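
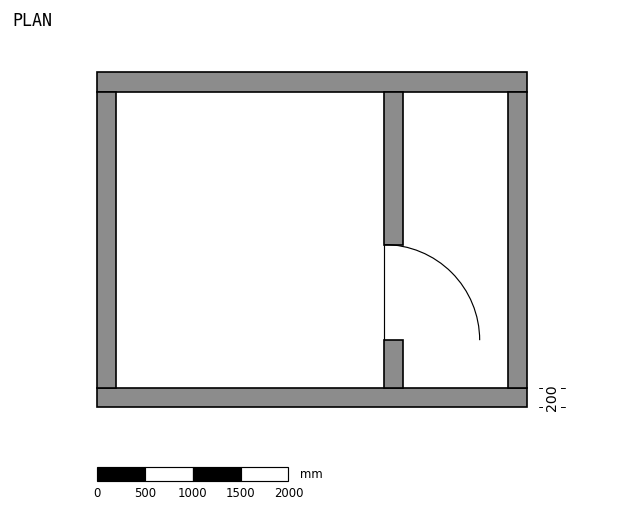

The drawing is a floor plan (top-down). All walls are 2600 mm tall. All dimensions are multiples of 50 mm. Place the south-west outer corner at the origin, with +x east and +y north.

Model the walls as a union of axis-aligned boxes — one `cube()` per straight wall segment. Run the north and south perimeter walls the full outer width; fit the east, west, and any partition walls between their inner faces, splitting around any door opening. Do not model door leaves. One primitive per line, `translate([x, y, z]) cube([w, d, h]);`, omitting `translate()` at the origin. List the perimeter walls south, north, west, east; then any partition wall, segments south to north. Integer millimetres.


cube([4500, 200, 2600]);
translate([0, 3300, 0]) cube([4500, 200, 2600]);
translate([0, 200, 0]) cube([200, 3100, 2600]);
translate([4300, 200, 0]) cube([200, 3100, 2600]);
translate([3000, 200, 0]) cube([200, 500, 2600]);
translate([3000, 1700, 0]) cube([200, 1600, 2600]);


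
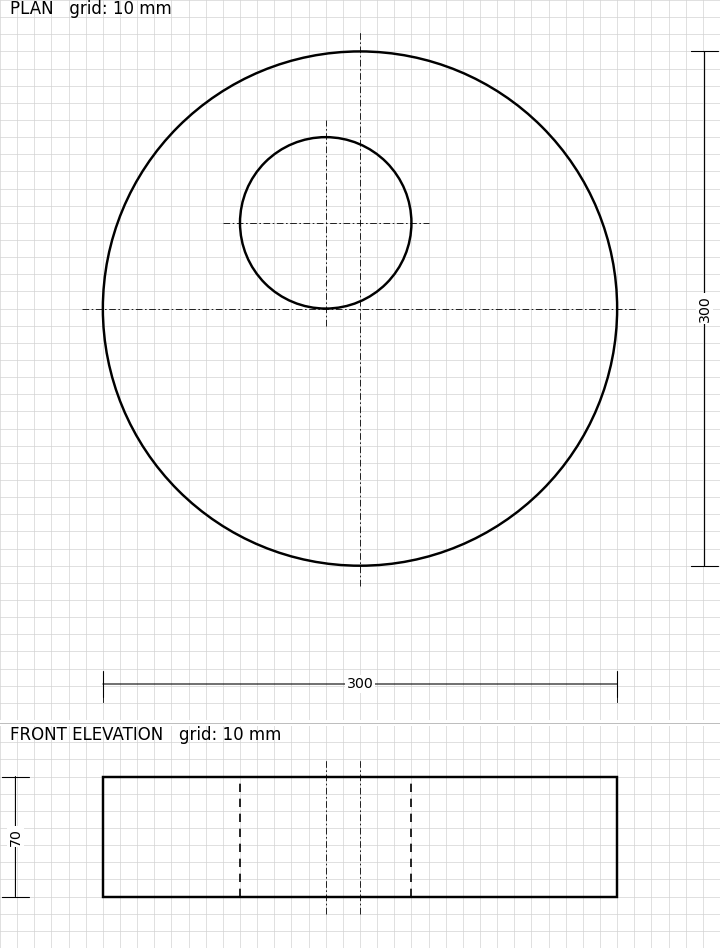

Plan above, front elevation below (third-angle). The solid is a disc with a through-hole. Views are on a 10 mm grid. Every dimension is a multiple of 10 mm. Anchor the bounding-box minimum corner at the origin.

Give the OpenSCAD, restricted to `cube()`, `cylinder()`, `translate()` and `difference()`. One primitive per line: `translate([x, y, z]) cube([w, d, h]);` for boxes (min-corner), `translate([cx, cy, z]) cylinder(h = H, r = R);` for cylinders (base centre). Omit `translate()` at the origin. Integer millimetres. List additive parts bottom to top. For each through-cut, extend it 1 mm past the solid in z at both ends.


difference() {
  translate([150, 150, 0]) cylinder(h = 70, r = 150);
  translate([130, 200, -1]) cylinder(h = 72, r = 50);
}


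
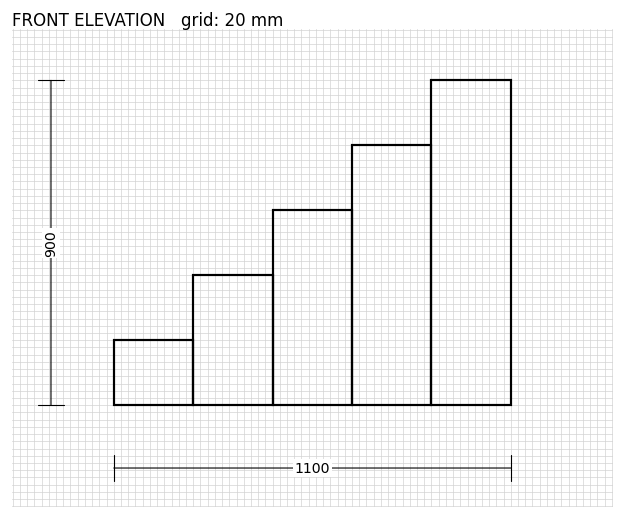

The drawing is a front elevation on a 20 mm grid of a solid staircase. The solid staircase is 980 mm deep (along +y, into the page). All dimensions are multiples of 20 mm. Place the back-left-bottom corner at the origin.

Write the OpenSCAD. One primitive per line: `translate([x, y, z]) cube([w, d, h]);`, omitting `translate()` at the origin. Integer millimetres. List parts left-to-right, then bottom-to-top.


cube([220, 980, 180]);
translate([220, 0, 0]) cube([220, 980, 360]);
translate([440, 0, 0]) cube([220, 980, 540]);
translate([660, 0, 0]) cube([220, 980, 720]);
translate([880, 0, 0]) cube([220, 980, 900]);


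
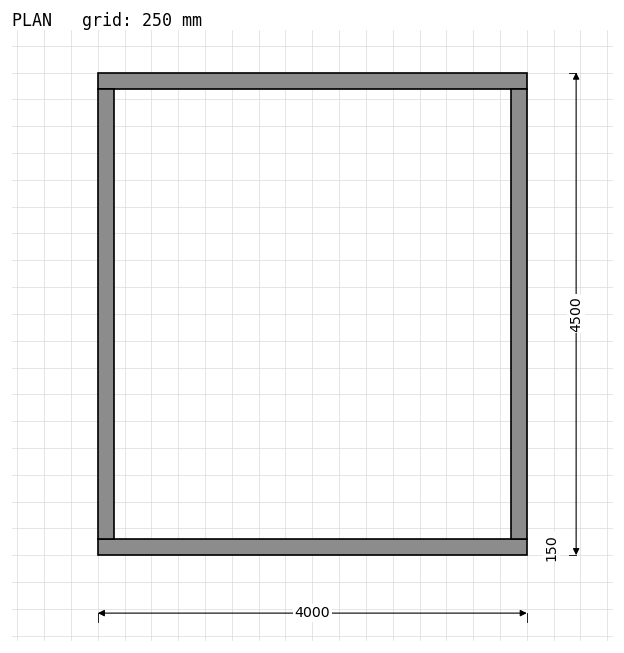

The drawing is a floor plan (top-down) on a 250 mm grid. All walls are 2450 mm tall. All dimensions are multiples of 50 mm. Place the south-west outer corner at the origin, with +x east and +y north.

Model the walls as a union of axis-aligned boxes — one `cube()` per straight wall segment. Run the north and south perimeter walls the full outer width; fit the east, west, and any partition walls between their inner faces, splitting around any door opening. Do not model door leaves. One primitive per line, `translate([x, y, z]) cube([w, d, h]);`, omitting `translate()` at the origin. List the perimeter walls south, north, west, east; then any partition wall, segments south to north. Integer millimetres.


cube([4000, 150, 2450]);
translate([0, 4350, 0]) cube([4000, 150, 2450]);
translate([0, 150, 0]) cube([150, 4200, 2450]);
translate([3850, 150, 0]) cube([150, 4200, 2450]);


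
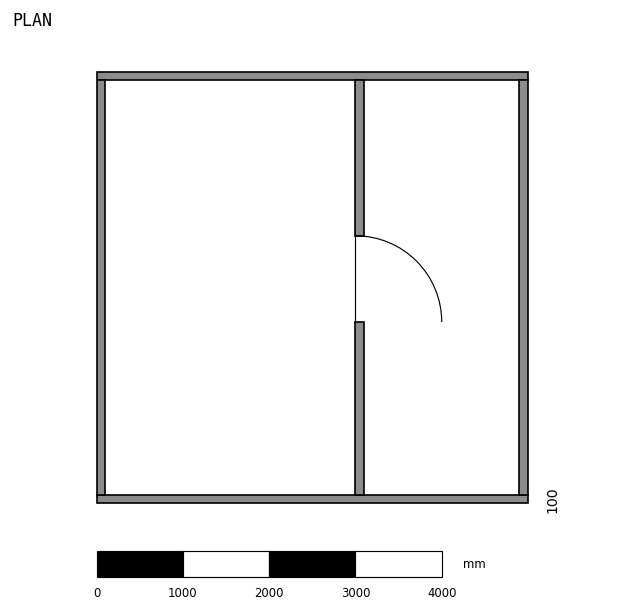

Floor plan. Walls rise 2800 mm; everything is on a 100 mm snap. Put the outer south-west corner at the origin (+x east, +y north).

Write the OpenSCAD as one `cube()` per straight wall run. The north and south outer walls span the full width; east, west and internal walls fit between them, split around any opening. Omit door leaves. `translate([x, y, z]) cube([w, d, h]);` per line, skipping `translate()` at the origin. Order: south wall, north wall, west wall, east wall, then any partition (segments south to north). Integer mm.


cube([5000, 100, 2800]);
translate([0, 4900, 0]) cube([5000, 100, 2800]);
translate([0, 100, 0]) cube([100, 4800, 2800]);
translate([4900, 100, 0]) cube([100, 4800, 2800]);
translate([3000, 100, 0]) cube([100, 2000, 2800]);
translate([3000, 3100, 0]) cube([100, 1800, 2800]);


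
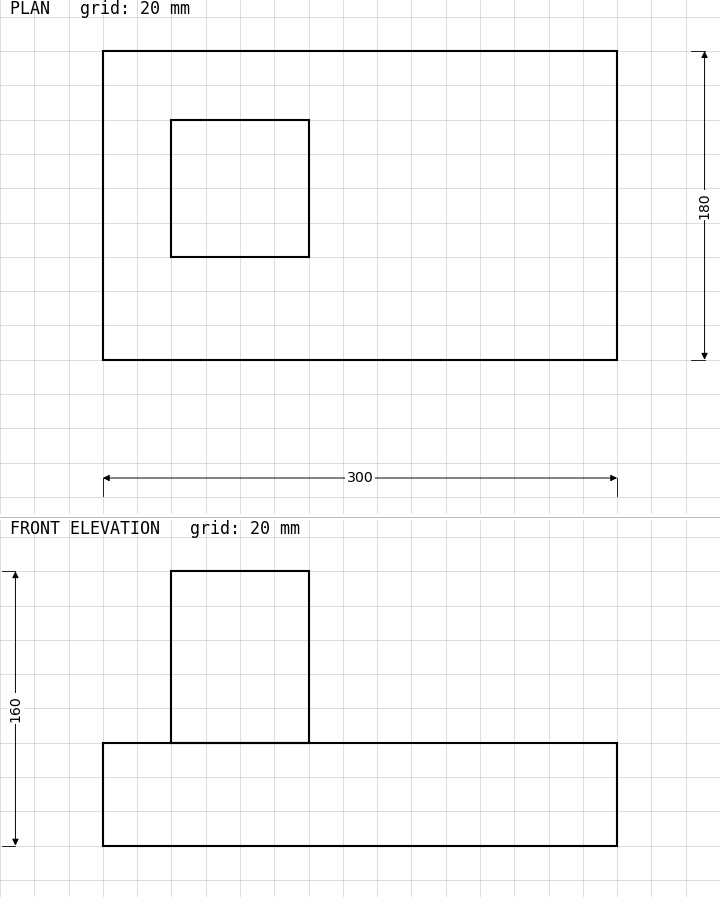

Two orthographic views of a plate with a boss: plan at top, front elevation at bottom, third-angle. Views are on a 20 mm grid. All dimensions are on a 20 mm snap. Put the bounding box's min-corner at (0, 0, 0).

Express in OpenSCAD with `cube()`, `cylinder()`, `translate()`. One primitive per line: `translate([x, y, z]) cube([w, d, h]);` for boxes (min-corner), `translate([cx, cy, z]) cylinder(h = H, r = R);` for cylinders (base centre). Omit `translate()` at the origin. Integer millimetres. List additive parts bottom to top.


cube([300, 180, 60]);
translate([40, 60, 60]) cube([80, 80, 100]);


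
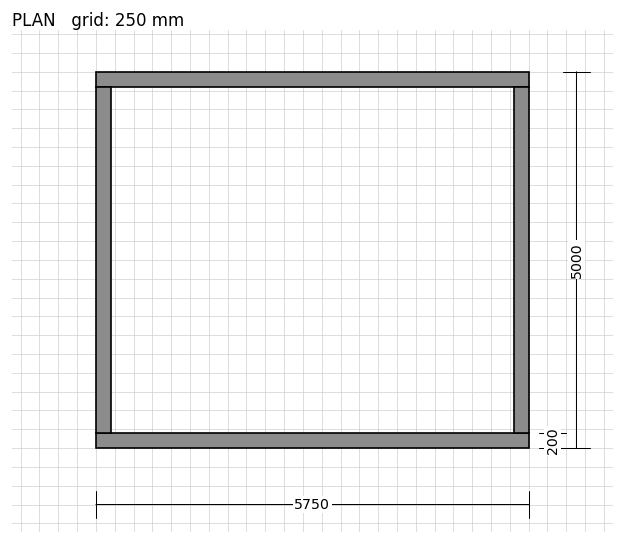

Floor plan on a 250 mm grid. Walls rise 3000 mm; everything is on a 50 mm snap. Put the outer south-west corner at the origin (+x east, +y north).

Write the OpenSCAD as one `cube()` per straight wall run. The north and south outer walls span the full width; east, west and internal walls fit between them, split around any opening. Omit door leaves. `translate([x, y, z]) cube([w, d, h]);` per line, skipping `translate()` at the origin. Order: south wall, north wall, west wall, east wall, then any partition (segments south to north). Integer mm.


cube([5750, 200, 3000]);
translate([0, 4800, 0]) cube([5750, 200, 3000]);
translate([0, 200, 0]) cube([200, 4600, 3000]);
translate([5550, 200, 0]) cube([200, 4600, 3000]);


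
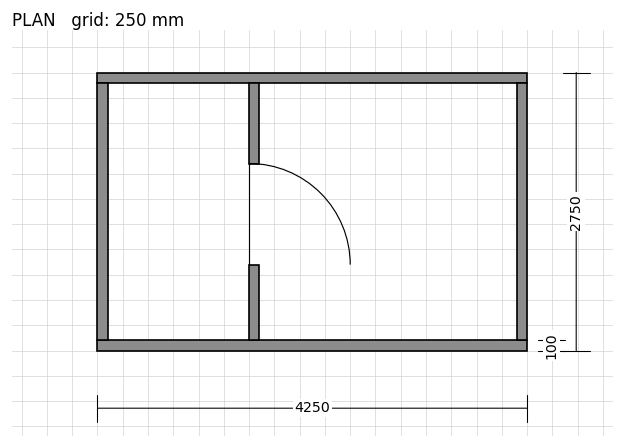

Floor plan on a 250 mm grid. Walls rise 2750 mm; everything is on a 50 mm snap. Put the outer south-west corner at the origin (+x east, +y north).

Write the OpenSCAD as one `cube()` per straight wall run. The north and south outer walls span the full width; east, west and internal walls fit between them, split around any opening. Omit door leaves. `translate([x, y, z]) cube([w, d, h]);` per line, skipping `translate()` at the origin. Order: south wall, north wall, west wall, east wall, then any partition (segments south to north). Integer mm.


cube([4250, 100, 2750]);
translate([0, 2650, 0]) cube([4250, 100, 2750]);
translate([0, 100, 0]) cube([100, 2550, 2750]);
translate([4150, 100, 0]) cube([100, 2550, 2750]);
translate([1500, 100, 0]) cube([100, 750, 2750]);
translate([1500, 1850, 0]) cube([100, 800, 2750]);


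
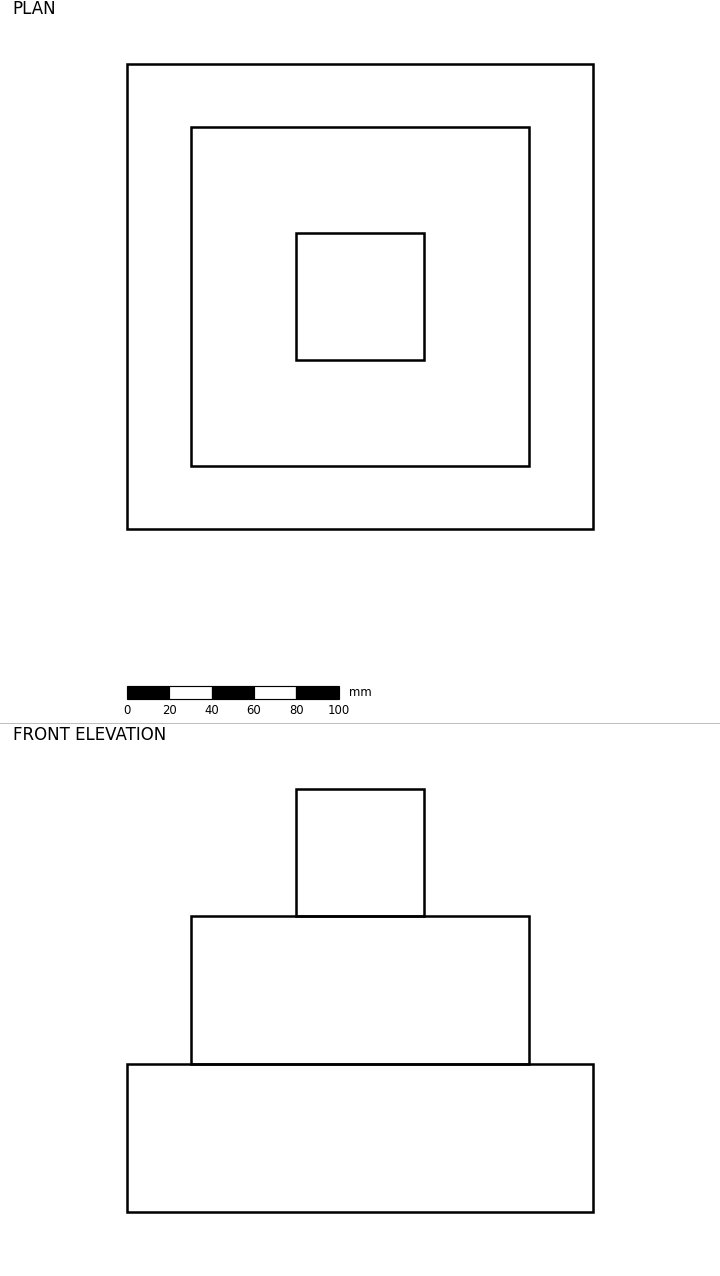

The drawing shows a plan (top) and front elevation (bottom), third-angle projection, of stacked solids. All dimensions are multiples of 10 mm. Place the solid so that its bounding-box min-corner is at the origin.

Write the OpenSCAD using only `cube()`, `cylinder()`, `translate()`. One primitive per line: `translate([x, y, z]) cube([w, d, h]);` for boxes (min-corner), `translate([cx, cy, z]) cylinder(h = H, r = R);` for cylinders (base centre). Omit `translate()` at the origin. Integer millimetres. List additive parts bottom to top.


cube([220, 220, 70]);
translate([30, 30, 70]) cube([160, 160, 70]);
translate([80, 80, 140]) cube([60, 60, 60]);


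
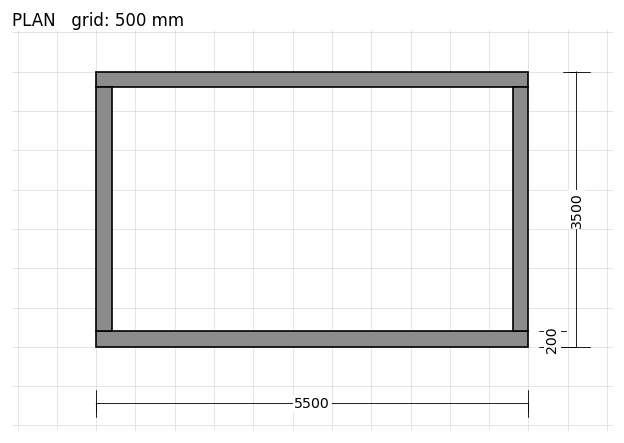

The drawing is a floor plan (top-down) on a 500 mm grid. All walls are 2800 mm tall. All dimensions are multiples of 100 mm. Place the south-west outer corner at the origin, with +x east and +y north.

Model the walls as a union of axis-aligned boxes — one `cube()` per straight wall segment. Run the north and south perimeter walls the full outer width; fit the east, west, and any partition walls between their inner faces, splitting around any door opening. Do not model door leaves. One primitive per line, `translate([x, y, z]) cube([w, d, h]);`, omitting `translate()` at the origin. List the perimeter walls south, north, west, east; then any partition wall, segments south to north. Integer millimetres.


cube([5500, 200, 2800]);
translate([0, 3300, 0]) cube([5500, 200, 2800]);
translate([0, 200, 0]) cube([200, 3100, 2800]);
translate([5300, 200, 0]) cube([200, 3100, 2800]);


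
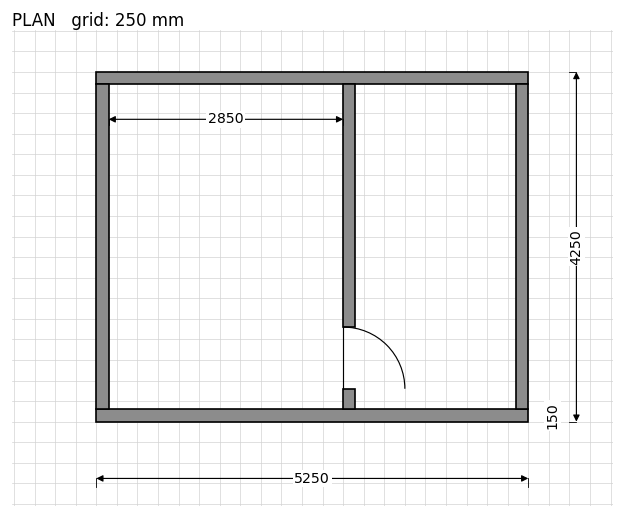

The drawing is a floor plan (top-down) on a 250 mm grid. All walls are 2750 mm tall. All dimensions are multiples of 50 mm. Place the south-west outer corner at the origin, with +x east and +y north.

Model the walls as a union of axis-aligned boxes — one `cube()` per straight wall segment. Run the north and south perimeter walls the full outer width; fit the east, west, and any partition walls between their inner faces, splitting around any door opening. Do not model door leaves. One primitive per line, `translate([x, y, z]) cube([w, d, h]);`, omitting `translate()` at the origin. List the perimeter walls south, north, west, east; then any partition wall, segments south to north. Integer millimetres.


cube([5250, 150, 2750]);
translate([0, 4100, 0]) cube([5250, 150, 2750]);
translate([0, 150, 0]) cube([150, 3950, 2750]);
translate([5100, 150, 0]) cube([150, 3950, 2750]);
translate([3000, 150, 0]) cube([150, 250, 2750]);
translate([3000, 1150, 0]) cube([150, 2950, 2750]);


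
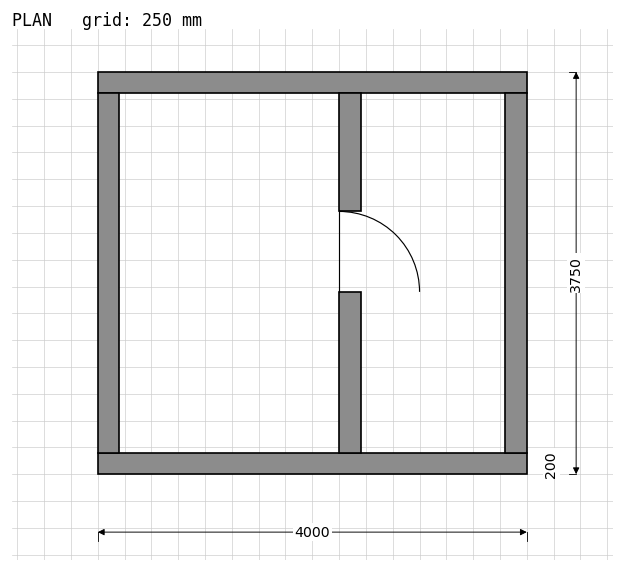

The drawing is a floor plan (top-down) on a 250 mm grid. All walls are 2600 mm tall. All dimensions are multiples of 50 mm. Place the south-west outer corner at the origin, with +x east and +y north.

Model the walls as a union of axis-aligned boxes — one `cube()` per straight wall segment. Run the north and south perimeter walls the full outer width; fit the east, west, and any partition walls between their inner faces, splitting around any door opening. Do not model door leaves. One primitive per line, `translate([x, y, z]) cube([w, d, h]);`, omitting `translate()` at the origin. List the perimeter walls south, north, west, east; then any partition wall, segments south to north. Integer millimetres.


cube([4000, 200, 2600]);
translate([0, 3550, 0]) cube([4000, 200, 2600]);
translate([0, 200, 0]) cube([200, 3350, 2600]);
translate([3800, 200, 0]) cube([200, 3350, 2600]);
translate([2250, 200, 0]) cube([200, 1500, 2600]);
translate([2250, 2450, 0]) cube([200, 1100, 2600]);


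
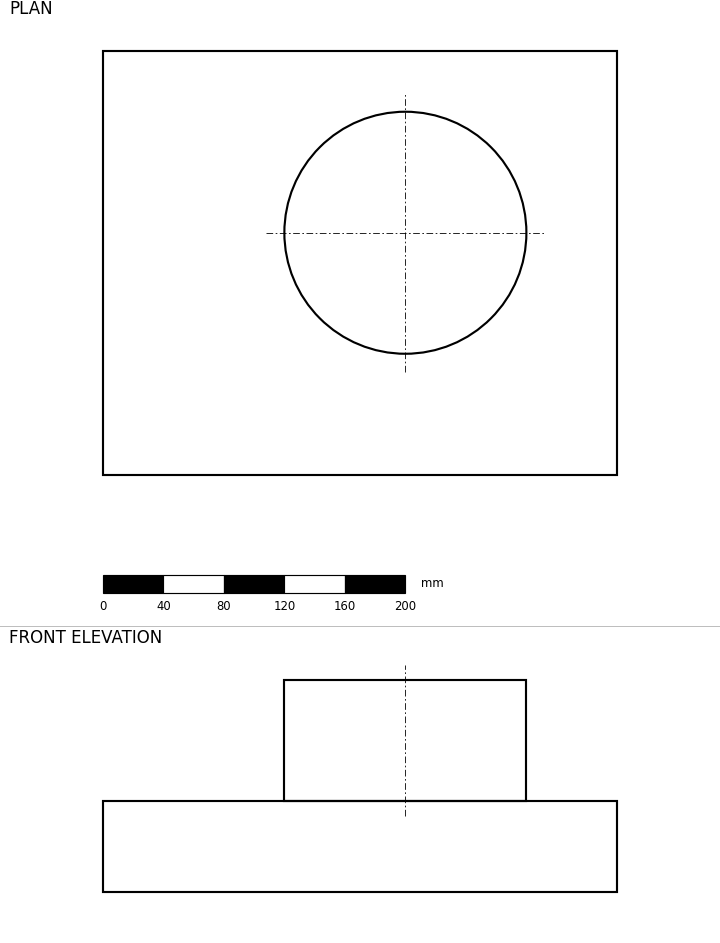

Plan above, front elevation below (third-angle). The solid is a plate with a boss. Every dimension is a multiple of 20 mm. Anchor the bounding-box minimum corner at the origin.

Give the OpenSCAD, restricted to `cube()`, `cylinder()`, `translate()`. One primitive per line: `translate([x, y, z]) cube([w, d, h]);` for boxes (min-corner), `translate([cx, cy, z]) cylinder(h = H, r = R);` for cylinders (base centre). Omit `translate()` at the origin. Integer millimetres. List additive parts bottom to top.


cube([340, 280, 60]);
translate([200, 160, 60]) cylinder(h = 80, r = 80);


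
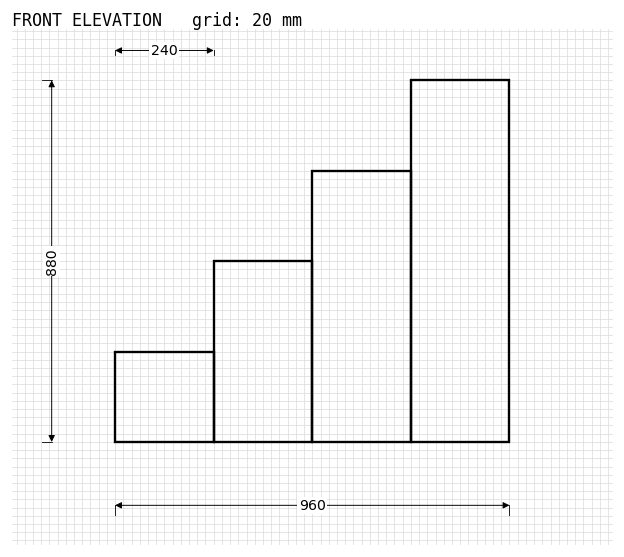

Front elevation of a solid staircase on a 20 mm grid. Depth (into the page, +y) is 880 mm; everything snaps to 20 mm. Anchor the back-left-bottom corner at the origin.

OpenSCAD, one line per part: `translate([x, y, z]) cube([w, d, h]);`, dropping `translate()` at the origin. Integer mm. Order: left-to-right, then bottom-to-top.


cube([240, 880, 220]);
translate([240, 0, 0]) cube([240, 880, 440]);
translate([480, 0, 0]) cube([240, 880, 660]);
translate([720, 0, 0]) cube([240, 880, 880]);


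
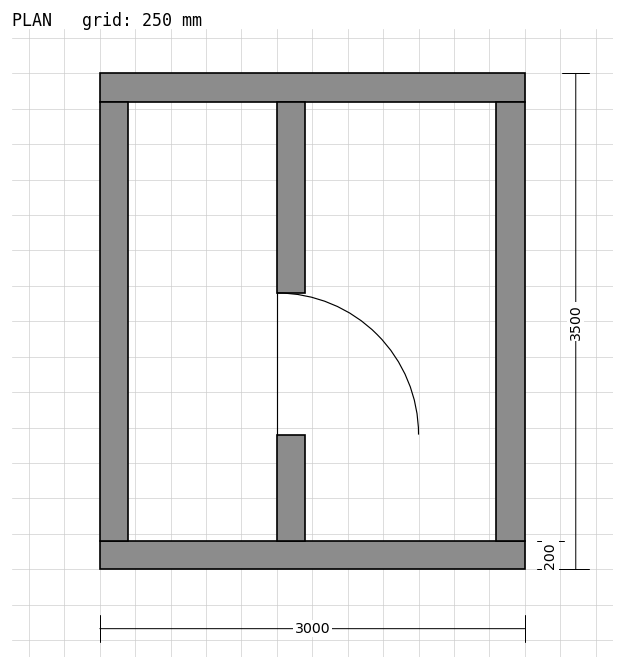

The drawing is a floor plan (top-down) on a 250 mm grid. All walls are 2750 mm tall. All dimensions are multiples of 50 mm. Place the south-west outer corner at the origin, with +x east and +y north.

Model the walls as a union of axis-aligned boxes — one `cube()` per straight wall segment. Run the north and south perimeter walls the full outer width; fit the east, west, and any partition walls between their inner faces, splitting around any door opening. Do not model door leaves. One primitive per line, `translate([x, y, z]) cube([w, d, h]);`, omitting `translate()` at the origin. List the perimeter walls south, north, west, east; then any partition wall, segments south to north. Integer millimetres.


cube([3000, 200, 2750]);
translate([0, 3300, 0]) cube([3000, 200, 2750]);
translate([0, 200, 0]) cube([200, 3100, 2750]);
translate([2800, 200, 0]) cube([200, 3100, 2750]);
translate([1250, 200, 0]) cube([200, 750, 2750]);
translate([1250, 1950, 0]) cube([200, 1350, 2750]);


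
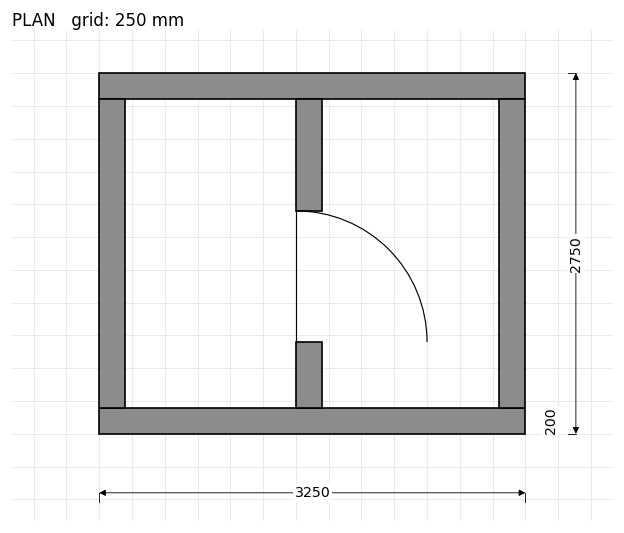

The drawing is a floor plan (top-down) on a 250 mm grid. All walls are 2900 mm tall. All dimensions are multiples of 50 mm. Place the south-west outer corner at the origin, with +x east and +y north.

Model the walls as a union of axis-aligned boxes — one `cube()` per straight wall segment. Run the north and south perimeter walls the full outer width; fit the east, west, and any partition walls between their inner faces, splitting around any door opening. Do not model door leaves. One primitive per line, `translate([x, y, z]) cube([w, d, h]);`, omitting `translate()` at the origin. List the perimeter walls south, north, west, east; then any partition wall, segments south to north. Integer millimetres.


cube([3250, 200, 2900]);
translate([0, 2550, 0]) cube([3250, 200, 2900]);
translate([0, 200, 0]) cube([200, 2350, 2900]);
translate([3050, 200, 0]) cube([200, 2350, 2900]);
translate([1500, 200, 0]) cube([200, 500, 2900]);
translate([1500, 1700, 0]) cube([200, 850, 2900]);


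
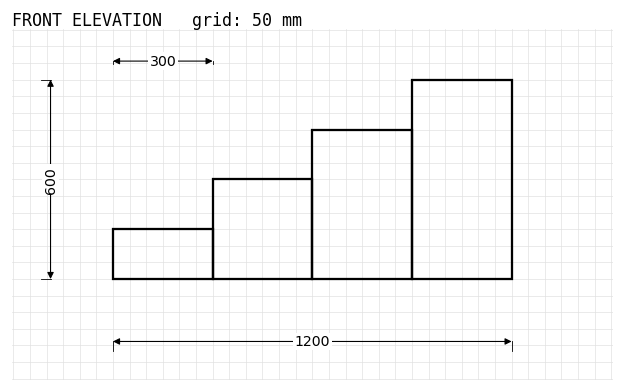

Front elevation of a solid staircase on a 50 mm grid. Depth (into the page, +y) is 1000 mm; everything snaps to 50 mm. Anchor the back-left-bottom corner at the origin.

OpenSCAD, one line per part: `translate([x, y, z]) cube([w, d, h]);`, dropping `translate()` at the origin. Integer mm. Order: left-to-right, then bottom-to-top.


cube([300, 1000, 150]);
translate([300, 0, 0]) cube([300, 1000, 300]);
translate([600, 0, 0]) cube([300, 1000, 450]);
translate([900, 0, 0]) cube([300, 1000, 600]);


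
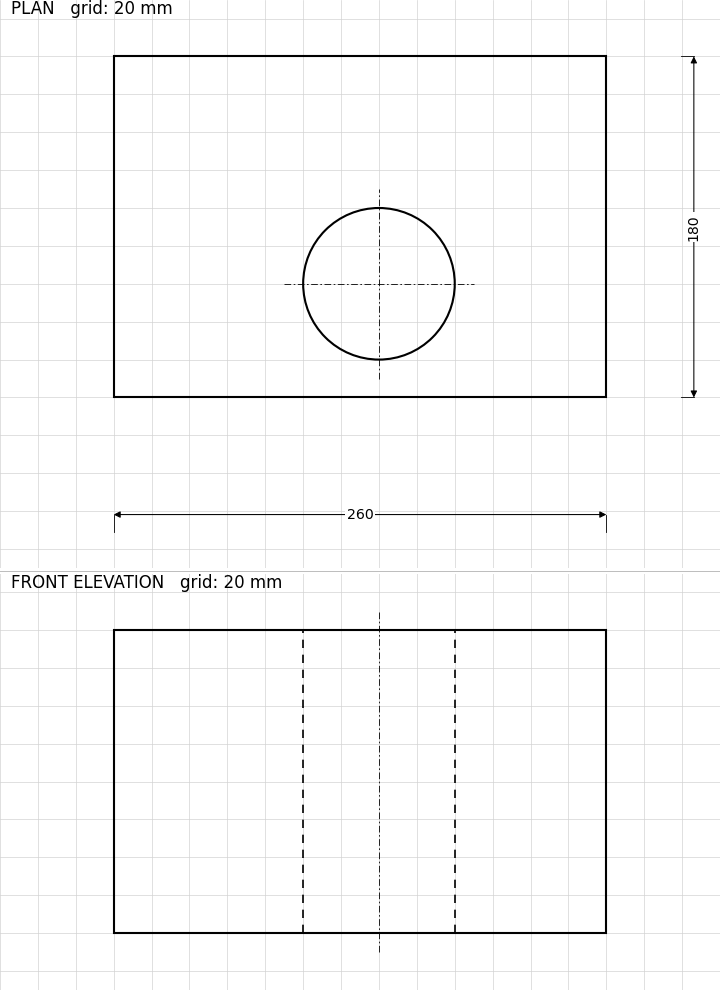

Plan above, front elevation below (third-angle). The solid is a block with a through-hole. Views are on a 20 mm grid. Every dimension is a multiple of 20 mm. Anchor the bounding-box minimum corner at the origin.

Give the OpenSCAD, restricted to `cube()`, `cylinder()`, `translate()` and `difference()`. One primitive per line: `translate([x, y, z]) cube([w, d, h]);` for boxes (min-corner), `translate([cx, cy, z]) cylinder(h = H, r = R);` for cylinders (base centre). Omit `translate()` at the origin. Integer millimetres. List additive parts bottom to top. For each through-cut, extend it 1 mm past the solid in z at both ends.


difference() {
  cube([260, 180, 160]);
  translate([140, 60, -1]) cylinder(h = 162, r = 40);
}


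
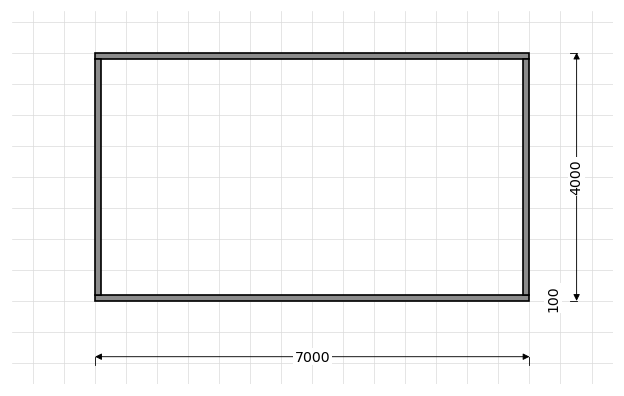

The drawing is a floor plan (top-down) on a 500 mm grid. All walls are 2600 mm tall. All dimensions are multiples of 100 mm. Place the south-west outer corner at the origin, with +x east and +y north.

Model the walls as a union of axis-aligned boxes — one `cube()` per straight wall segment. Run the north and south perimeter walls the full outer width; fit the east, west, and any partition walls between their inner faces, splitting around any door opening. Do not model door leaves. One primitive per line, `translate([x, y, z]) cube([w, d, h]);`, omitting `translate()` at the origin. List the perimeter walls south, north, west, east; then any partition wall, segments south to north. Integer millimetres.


cube([7000, 100, 2600]);
translate([0, 3900, 0]) cube([7000, 100, 2600]);
translate([0, 100, 0]) cube([100, 3800, 2600]);
translate([6900, 100, 0]) cube([100, 3800, 2600]);


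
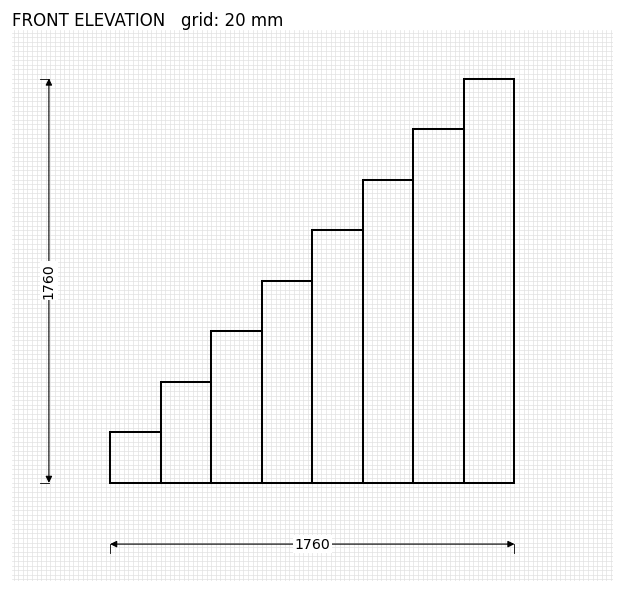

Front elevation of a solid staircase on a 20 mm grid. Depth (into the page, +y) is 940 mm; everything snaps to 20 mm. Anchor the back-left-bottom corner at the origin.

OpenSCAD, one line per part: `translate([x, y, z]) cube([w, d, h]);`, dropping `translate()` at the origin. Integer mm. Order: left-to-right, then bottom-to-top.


cube([220, 940, 220]);
translate([220, 0, 0]) cube([220, 940, 440]);
translate([440, 0, 0]) cube([220, 940, 660]);
translate([660, 0, 0]) cube([220, 940, 880]);
translate([880, 0, 0]) cube([220, 940, 1100]);
translate([1100, 0, 0]) cube([220, 940, 1320]);
translate([1320, 0, 0]) cube([220, 940, 1540]);
translate([1540, 0, 0]) cube([220, 940, 1760]);


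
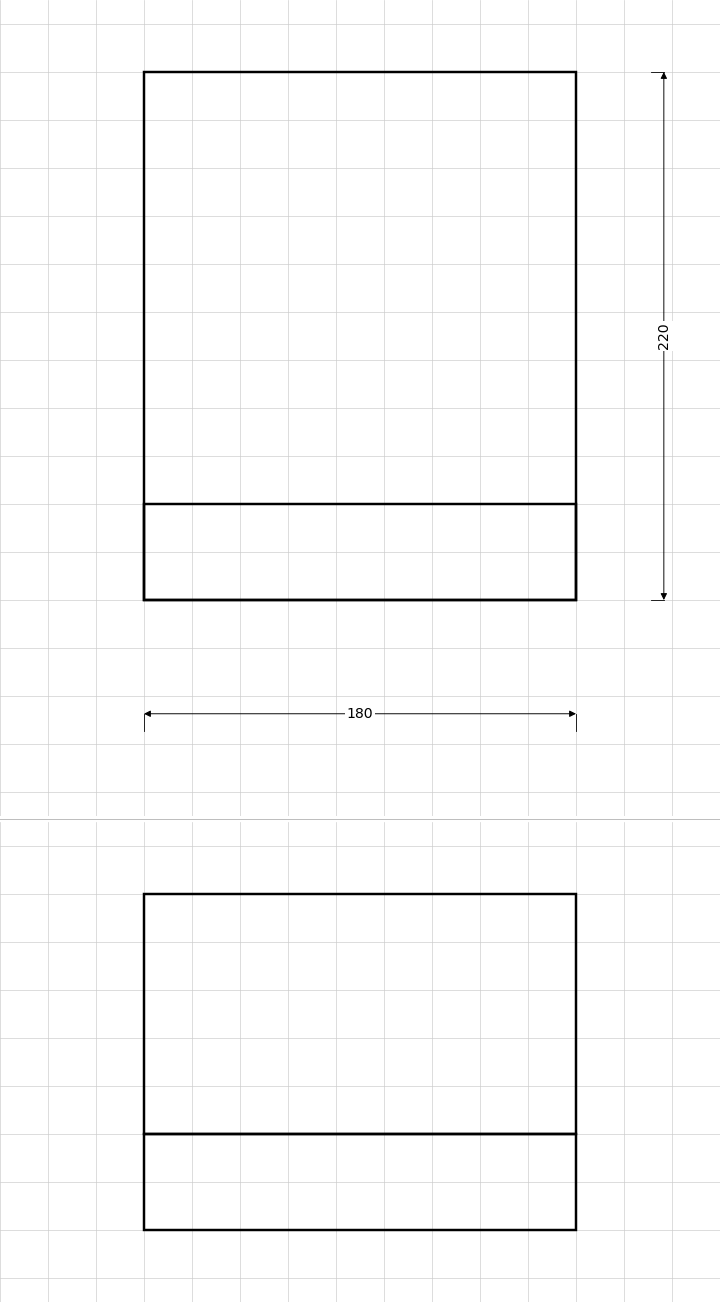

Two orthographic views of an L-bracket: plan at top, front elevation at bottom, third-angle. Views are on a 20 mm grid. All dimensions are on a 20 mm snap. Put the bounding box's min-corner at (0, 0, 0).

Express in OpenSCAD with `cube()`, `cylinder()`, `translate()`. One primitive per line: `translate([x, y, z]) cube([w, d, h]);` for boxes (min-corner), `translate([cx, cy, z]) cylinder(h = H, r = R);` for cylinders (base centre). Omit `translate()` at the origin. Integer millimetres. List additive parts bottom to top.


cube([180, 220, 40]);
translate([0, 0, 40]) cube([180, 40, 100]);


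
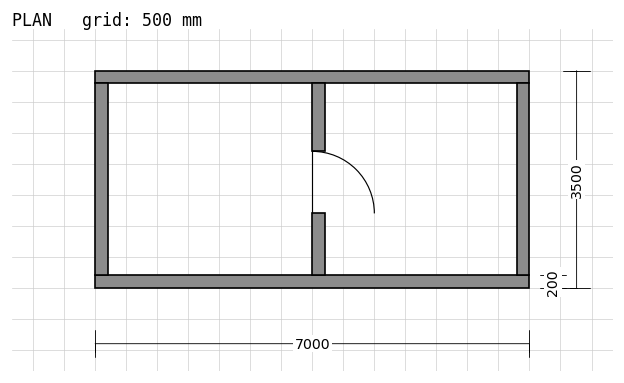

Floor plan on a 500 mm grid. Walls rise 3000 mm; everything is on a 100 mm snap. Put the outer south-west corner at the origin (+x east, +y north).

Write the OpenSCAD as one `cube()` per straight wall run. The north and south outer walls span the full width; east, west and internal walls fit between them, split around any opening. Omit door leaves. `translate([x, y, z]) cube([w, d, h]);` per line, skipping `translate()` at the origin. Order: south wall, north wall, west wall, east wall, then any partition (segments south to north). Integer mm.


cube([7000, 200, 3000]);
translate([0, 3300, 0]) cube([7000, 200, 3000]);
translate([0, 200, 0]) cube([200, 3100, 3000]);
translate([6800, 200, 0]) cube([200, 3100, 3000]);
translate([3500, 200, 0]) cube([200, 1000, 3000]);
translate([3500, 2200, 0]) cube([200, 1100, 3000]);


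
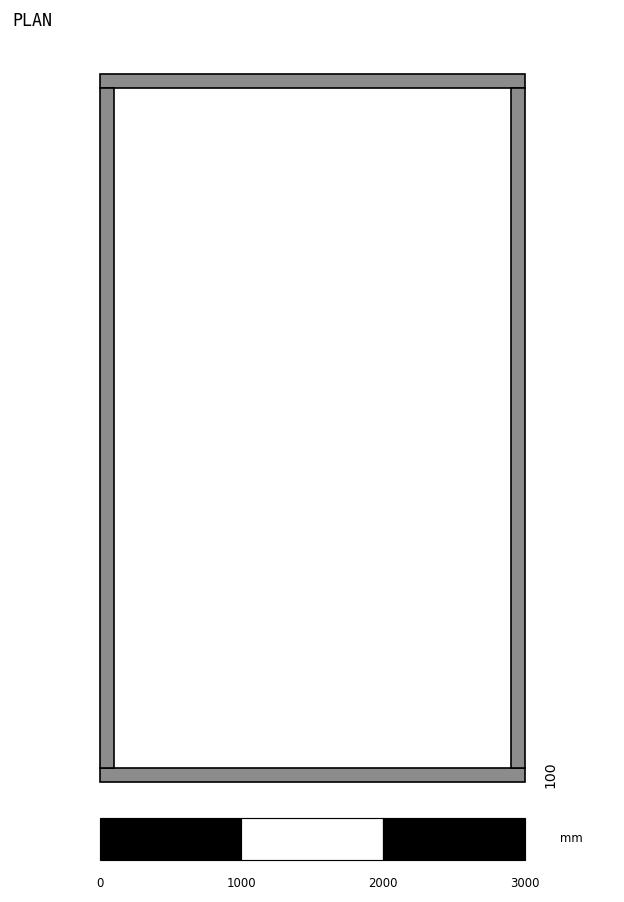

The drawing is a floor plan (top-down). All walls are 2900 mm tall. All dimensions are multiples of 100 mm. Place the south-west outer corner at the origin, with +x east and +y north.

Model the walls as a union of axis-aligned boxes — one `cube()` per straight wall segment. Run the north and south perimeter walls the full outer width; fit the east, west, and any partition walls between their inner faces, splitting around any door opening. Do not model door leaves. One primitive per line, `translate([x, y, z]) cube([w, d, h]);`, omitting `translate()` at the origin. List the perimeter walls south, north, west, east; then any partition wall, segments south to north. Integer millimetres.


cube([3000, 100, 2900]);
translate([0, 4900, 0]) cube([3000, 100, 2900]);
translate([0, 100, 0]) cube([100, 4800, 2900]);
translate([2900, 100, 0]) cube([100, 4800, 2900]);


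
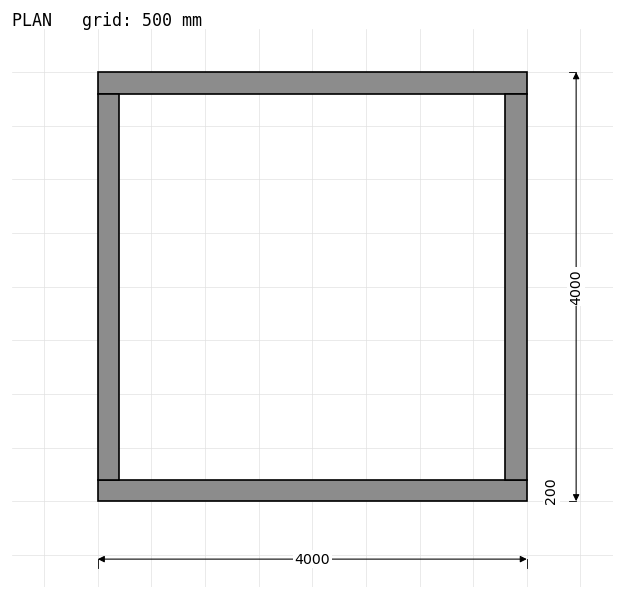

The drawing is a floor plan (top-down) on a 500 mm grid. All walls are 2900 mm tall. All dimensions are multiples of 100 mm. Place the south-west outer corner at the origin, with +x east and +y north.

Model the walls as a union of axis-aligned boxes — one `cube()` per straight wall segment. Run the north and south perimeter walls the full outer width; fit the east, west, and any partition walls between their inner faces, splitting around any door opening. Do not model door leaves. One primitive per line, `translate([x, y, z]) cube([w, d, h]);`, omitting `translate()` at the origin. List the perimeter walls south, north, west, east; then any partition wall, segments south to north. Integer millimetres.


cube([4000, 200, 2900]);
translate([0, 3800, 0]) cube([4000, 200, 2900]);
translate([0, 200, 0]) cube([200, 3600, 2900]);
translate([3800, 200, 0]) cube([200, 3600, 2900]);


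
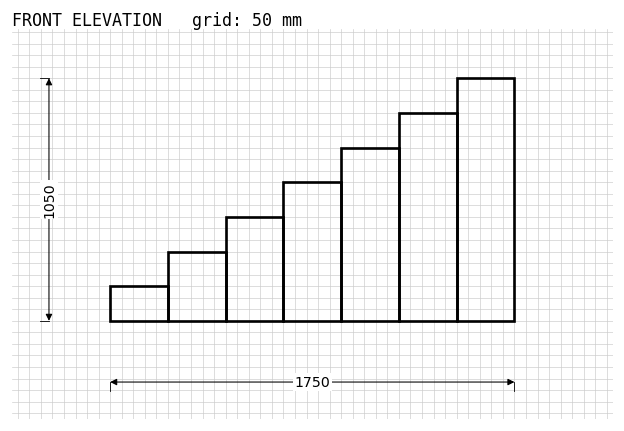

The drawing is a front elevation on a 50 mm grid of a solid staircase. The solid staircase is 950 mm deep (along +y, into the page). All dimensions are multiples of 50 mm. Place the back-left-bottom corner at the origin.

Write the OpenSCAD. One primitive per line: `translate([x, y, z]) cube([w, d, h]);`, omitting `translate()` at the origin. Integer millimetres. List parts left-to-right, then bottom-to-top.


cube([250, 950, 150]);
translate([250, 0, 0]) cube([250, 950, 300]);
translate([500, 0, 0]) cube([250, 950, 450]);
translate([750, 0, 0]) cube([250, 950, 600]);
translate([1000, 0, 0]) cube([250, 950, 750]);
translate([1250, 0, 0]) cube([250, 950, 900]);
translate([1500, 0, 0]) cube([250, 950, 1050]);


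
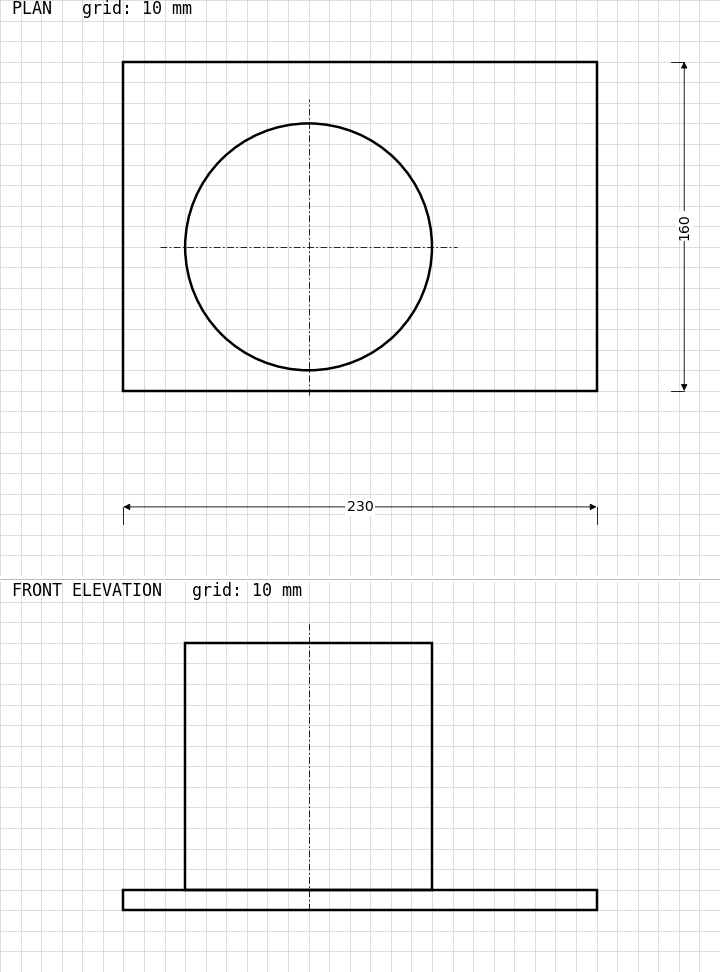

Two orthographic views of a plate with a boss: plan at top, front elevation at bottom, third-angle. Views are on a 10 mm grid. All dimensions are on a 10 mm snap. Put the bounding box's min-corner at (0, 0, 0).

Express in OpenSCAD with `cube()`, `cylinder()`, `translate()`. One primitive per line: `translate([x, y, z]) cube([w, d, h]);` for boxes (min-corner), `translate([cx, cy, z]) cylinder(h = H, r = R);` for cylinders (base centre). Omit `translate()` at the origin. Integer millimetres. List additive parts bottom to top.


cube([230, 160, 10]);
translate([90, 70, 10]) cylinder(h = 120, r = 60);


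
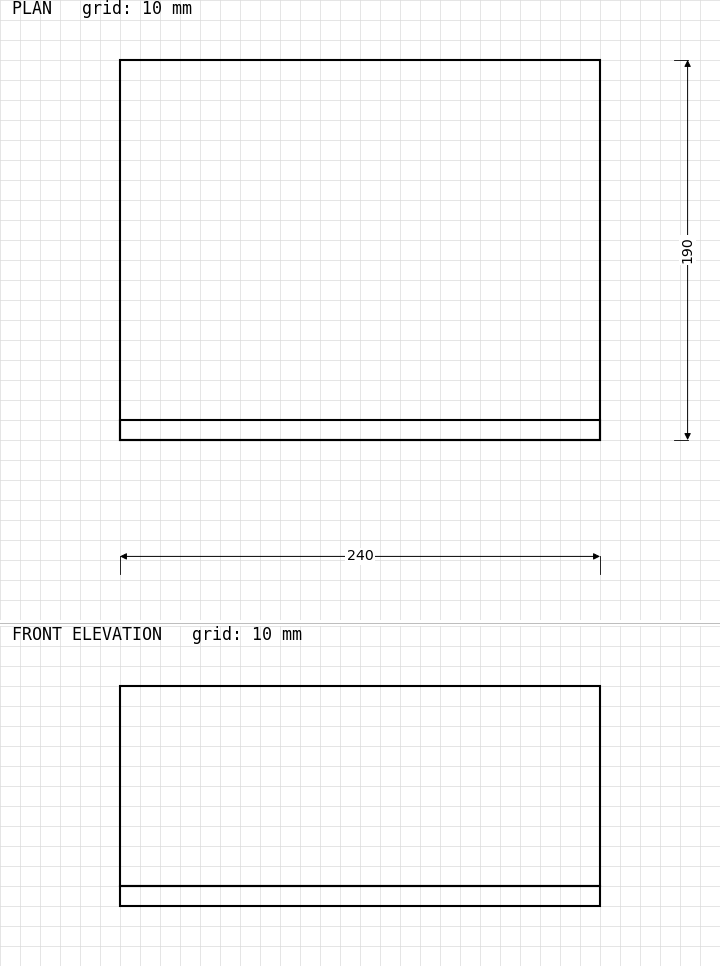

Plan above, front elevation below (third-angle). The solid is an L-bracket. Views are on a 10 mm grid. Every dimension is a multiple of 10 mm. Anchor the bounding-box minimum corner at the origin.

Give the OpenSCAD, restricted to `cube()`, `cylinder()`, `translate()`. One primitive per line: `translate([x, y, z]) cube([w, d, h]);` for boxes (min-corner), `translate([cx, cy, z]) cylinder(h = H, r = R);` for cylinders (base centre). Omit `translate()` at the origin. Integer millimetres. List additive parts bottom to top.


cube([240, 190, 10]);
translate([0, 0, 10]) cube([240, 10, 100]);


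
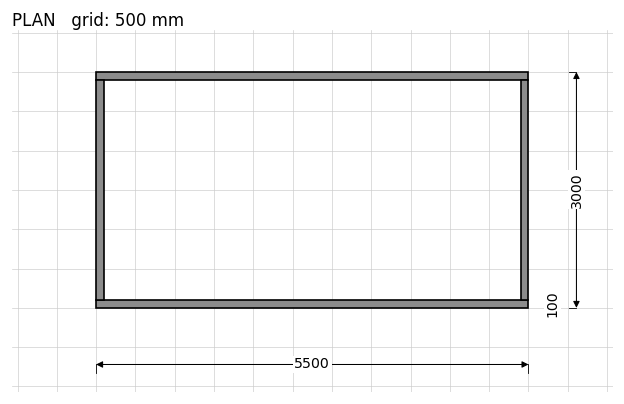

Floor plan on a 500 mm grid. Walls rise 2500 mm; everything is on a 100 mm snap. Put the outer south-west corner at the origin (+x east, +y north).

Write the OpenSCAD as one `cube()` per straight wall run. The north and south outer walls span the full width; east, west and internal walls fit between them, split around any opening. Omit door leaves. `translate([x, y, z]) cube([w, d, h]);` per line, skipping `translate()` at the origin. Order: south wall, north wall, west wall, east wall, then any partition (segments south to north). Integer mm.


cube([5500, 100, 2500]);
translate([0, 2900, 0]) cube([5500, 100, 2500]);
translate([0, 100, 0]) cube([100, 2800, 2500]);
translate([5400, 100, 0]) cube([100, 2800, 2500]);


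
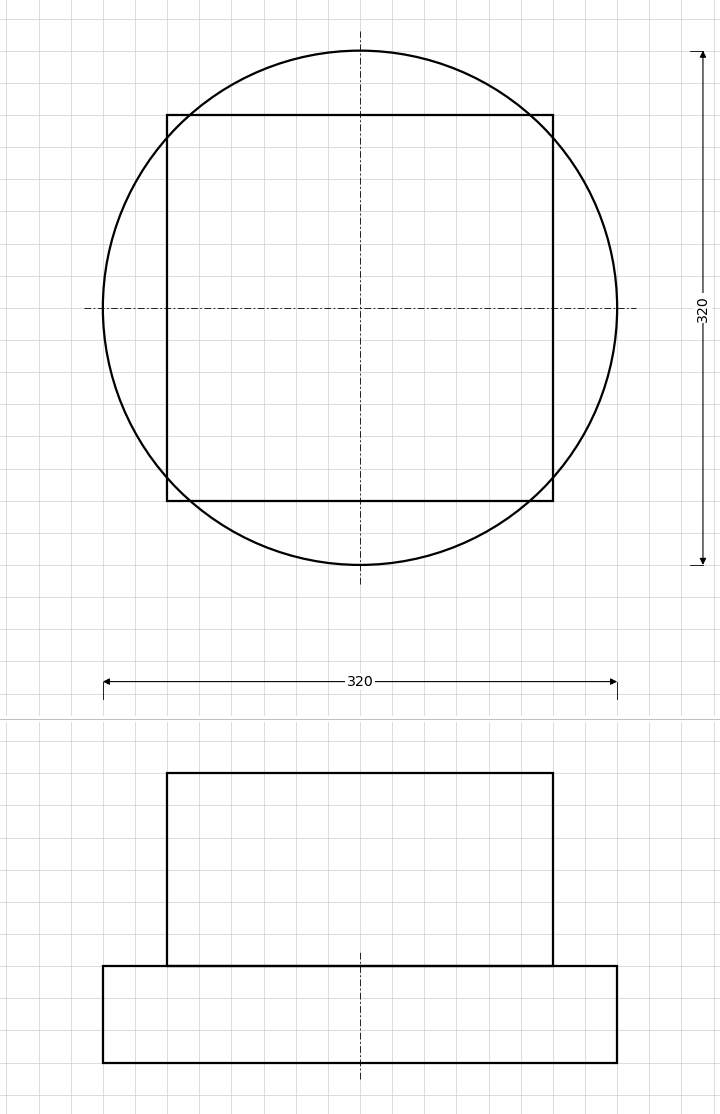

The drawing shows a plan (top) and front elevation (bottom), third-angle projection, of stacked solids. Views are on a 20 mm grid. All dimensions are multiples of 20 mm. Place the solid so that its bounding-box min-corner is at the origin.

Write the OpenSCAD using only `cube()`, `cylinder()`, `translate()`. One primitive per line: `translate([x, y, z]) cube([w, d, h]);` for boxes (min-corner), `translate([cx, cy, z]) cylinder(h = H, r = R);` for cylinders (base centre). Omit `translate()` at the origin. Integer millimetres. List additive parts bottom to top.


translate([160, 160, 0]) cylinder(h = 60, r = 160);
translate([40, 40, 60]) cube([240, 240, 120]);


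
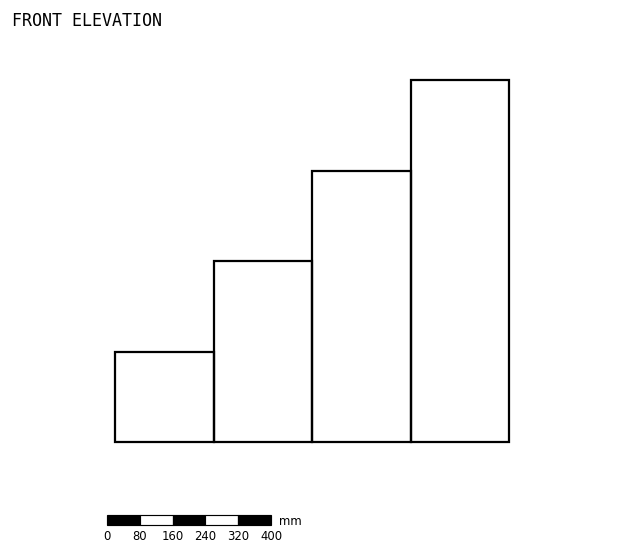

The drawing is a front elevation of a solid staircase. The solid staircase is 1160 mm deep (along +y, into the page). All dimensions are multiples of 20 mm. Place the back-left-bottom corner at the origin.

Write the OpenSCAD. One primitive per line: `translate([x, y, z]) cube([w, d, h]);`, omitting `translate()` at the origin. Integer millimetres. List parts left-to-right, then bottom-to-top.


cube([240, 1160, 220]);
translate([240, 0, 0]) cube([240, 1160, 440]);
translate([480, 0, 0]) cube([240, 1160, 660]);
translate([720, 0, 0]) cube([240, 1160, 880]);


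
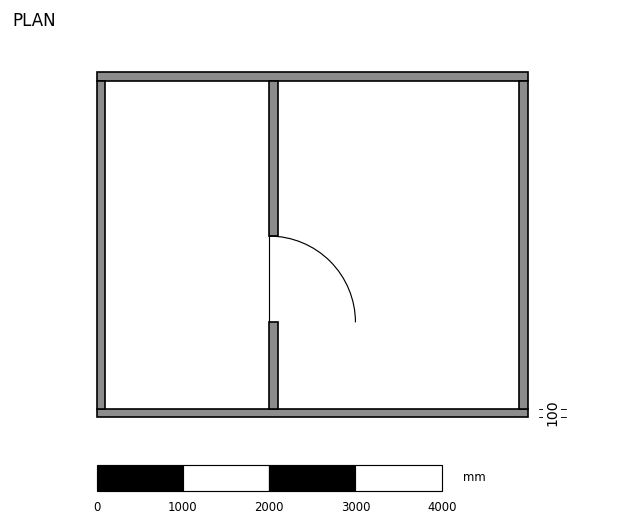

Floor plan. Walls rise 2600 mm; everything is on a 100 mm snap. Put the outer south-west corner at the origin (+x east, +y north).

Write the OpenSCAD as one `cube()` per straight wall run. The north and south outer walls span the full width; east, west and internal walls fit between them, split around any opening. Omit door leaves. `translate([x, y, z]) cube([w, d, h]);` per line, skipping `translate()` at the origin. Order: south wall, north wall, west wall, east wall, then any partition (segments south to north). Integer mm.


cube([5000, 100, 2600]);
translate([0, 3900, 0]) cube([5000, 100, 2600]);
translate([0, 100, 0]) cube([100, 3800, 2600]);
translate([4900, 100, 0]) cube([100, 3800, 2600]);
translate([2000, 100, 0]) cube([100, 1000, 2600]);
translate([2000, 2100, 0]) cube([100, 1800, 2600]);


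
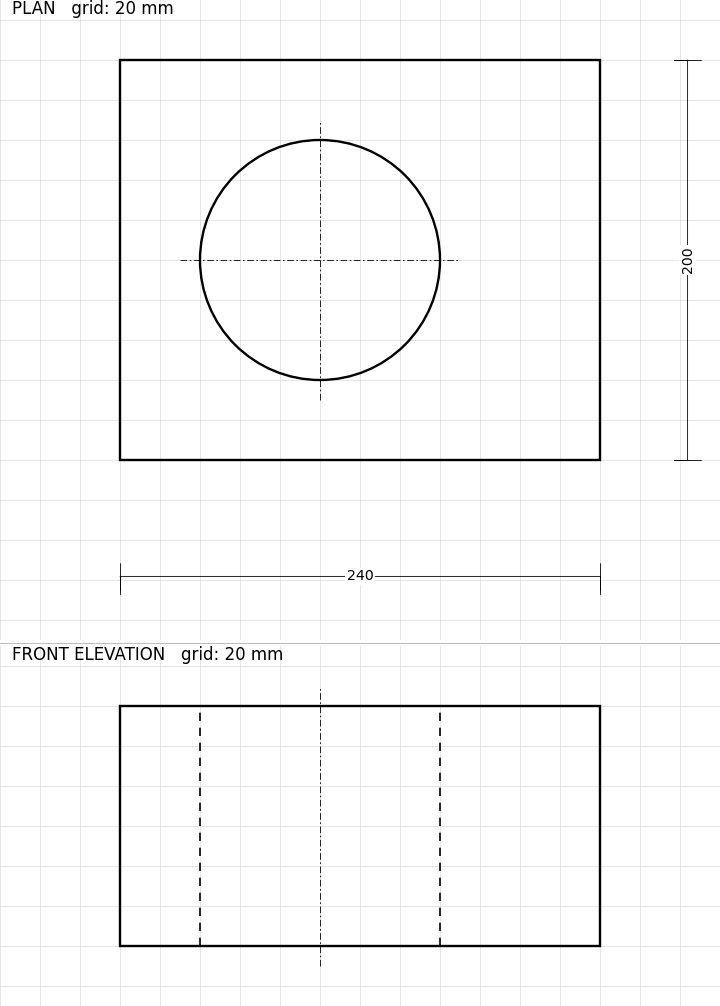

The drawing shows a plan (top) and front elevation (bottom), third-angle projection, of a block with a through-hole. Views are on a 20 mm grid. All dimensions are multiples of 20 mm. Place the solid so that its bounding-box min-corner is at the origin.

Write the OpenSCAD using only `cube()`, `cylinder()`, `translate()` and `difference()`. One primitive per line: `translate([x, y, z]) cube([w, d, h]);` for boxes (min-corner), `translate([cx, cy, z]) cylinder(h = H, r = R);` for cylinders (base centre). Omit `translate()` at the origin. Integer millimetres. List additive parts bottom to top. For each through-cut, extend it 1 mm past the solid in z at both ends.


difference() {
  cube([240, 200, 120]);
  translate([100, 100, -1]) cylinder(h = 122, r = 60);
}


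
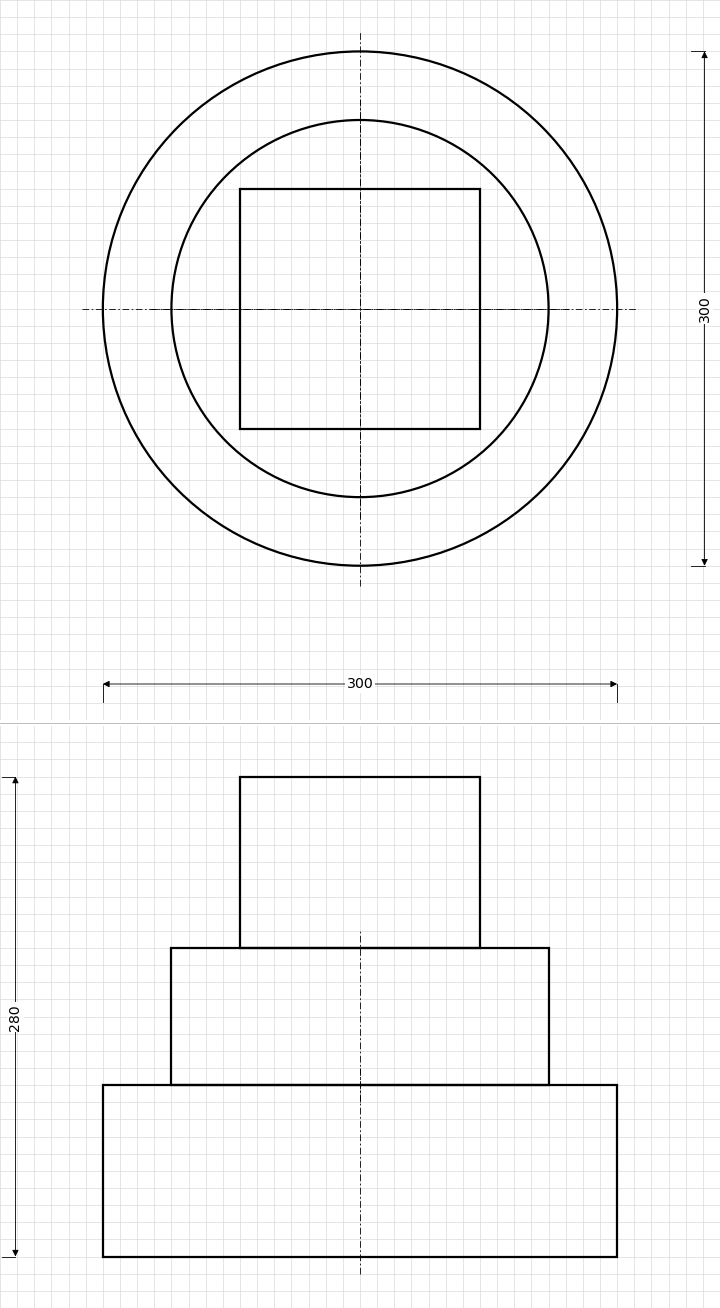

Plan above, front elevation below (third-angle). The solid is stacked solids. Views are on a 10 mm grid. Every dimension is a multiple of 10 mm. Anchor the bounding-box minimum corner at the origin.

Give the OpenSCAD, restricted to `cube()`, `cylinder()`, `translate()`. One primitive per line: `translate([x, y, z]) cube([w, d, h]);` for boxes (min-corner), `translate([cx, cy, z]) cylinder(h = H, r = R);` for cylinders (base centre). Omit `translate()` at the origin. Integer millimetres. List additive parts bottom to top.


translate([150, 150, 0]) cylinder(h = 100, r = 150);
translate([150, 150, 100]) cylinder(h = 80, r = 110);
translate([80, 80, 180]) cube([140, 140, 100]);


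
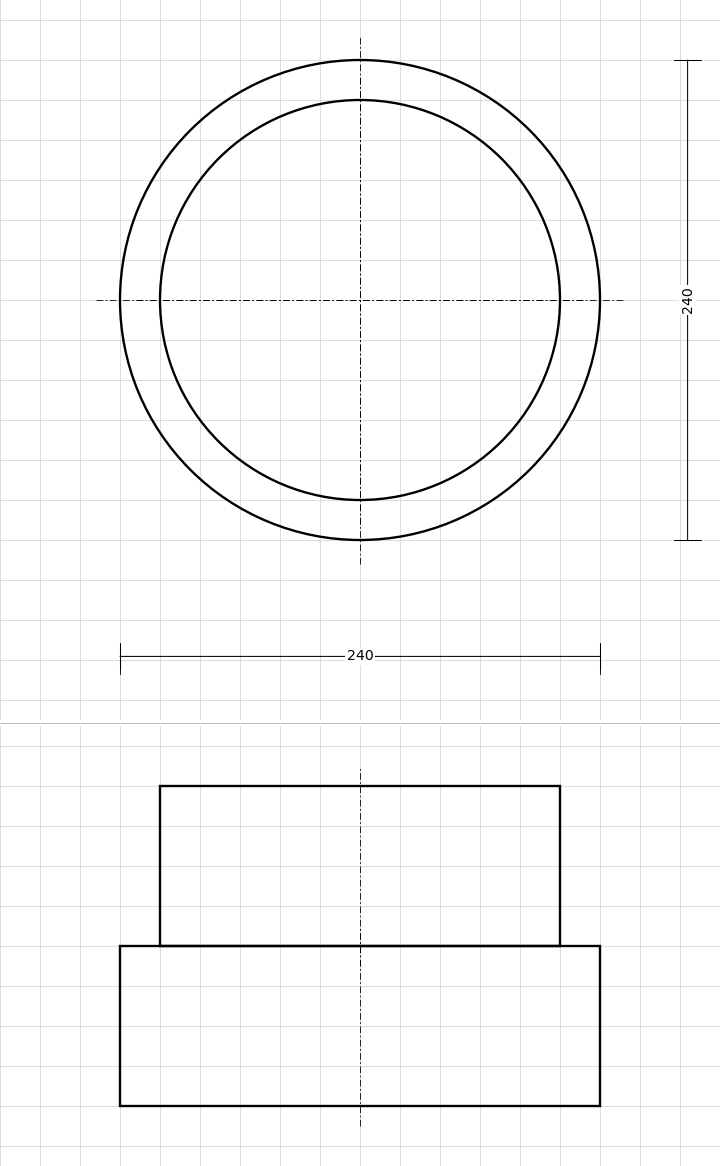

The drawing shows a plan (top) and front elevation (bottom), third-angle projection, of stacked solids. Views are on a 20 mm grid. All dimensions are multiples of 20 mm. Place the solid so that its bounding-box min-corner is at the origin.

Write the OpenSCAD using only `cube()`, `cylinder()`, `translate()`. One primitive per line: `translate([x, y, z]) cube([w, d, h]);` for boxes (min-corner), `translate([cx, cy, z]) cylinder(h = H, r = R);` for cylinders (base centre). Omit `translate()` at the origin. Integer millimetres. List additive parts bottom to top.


translate([120, 120, 0]) cylinder(h = 80, r = 120);
translate([120, 120, 80]) cylinder(h = 80, r = 100);


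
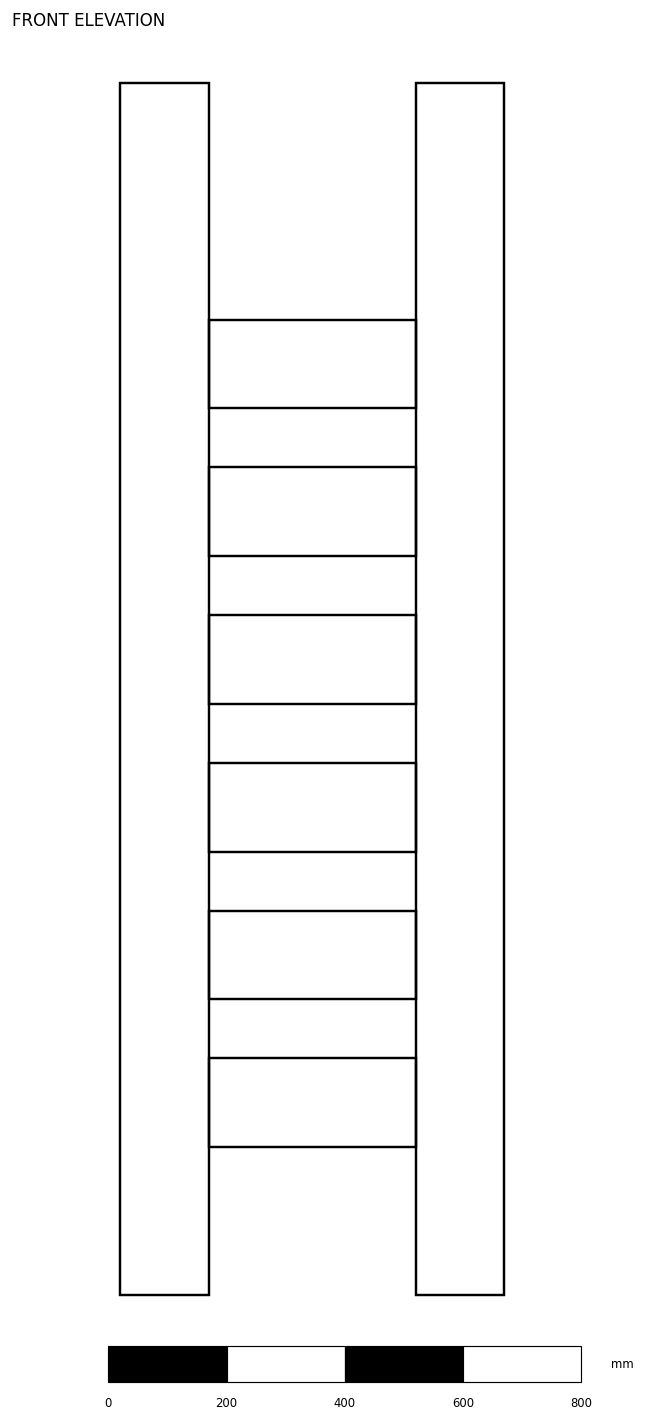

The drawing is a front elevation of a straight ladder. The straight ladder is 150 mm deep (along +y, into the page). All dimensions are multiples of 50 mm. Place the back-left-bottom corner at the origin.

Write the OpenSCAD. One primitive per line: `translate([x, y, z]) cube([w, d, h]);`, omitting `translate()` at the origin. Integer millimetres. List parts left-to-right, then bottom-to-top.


cube([150, 150, 2050]);
translate([150, 0, 250]) cube([350, 150, 150]);
translate([150, 0, 500]) cube([350, 150, 150]);
translate([150, 0, 750]) cube([350, 150, 150]);
translate([150, 0, 1000]) cube([350, 150, 150]);
translate([150, 0, 1250]) cube([350, 150, 150]);
translate([150, 0, 1500]) cube([350, 150, 150]);
translate([500, 0, 0]) cube([150, 150, 2050]);


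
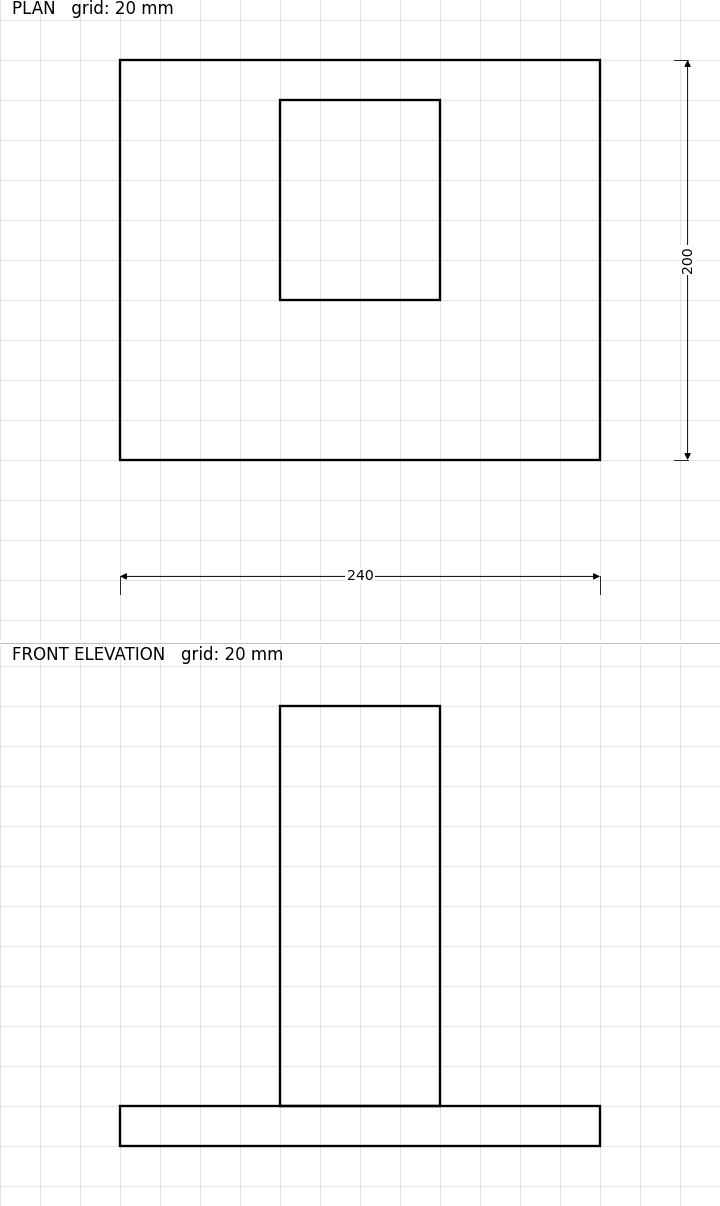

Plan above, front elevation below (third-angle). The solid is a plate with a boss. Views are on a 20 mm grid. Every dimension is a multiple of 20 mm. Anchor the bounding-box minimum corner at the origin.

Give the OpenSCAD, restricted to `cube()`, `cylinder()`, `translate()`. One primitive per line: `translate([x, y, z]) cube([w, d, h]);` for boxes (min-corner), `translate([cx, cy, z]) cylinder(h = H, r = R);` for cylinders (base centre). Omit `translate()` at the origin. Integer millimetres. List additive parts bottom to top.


cube([240, 200, 20]);
translate([80, 80, 20]) cube([80, 100, 200]);


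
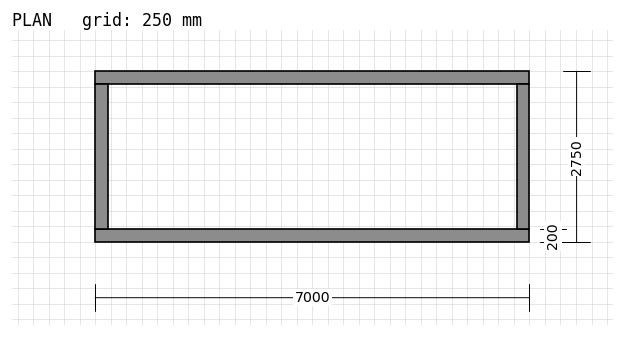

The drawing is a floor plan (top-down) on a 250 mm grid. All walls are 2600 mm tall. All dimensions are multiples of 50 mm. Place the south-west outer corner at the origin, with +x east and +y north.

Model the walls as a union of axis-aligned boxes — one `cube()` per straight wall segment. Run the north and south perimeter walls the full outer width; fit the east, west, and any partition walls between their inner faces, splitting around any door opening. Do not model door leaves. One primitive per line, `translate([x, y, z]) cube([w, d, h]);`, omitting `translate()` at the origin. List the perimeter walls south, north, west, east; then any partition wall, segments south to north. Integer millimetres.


cube([7000, 200, 2600]);
translate([0, 2550, 0]) cube([7000, 200, 2600]);
translate([0, 200, 0]) cube([200, 2350, 2600]);
translate([6800, 200, 0]) cube([200, 2350, 2600]);


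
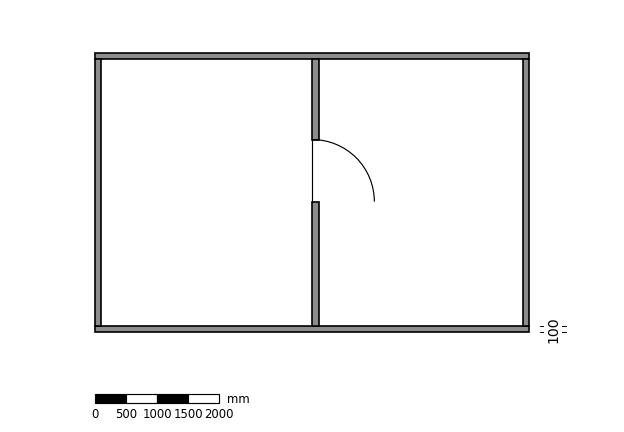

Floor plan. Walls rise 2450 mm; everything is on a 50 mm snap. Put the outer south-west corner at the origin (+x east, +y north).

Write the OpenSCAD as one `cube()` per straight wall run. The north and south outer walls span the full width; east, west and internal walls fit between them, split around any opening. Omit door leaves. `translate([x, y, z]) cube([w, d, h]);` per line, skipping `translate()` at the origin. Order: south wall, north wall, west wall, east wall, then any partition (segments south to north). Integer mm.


cube([7000, 100, 2450]);
translate([0, 4400, 0]) cube([7000, 100, 2450]);
translate([0, 100, 0]) cube([100, 4300, 2450]);
translate([6900, 100, 0]) cube([100, 4300, 2450]);
translate([3500, 100, 0]) cube([100, 2000, 2450]);
translate([3500, 3100, 0]) cube([100, 1300, 2450]);


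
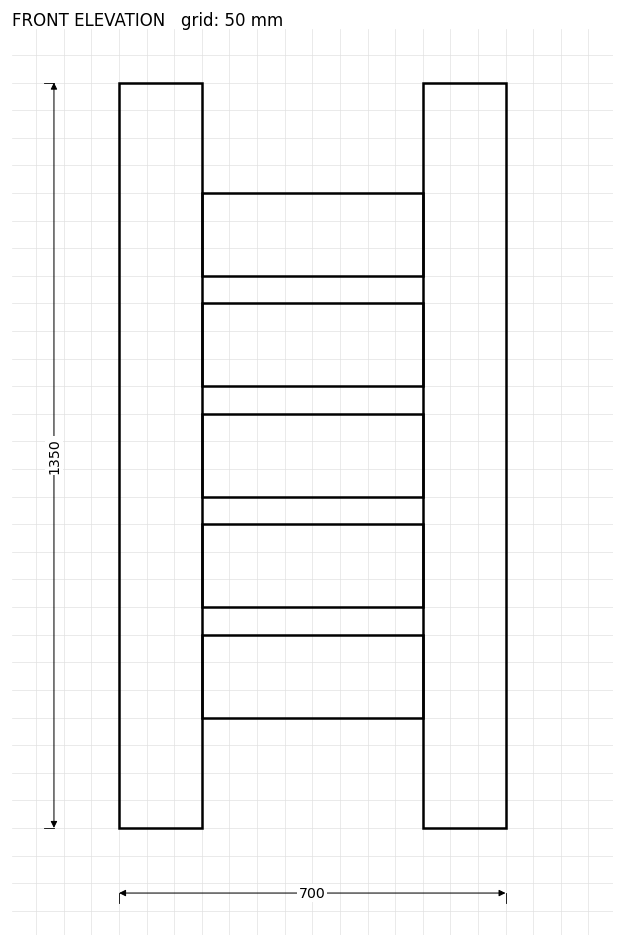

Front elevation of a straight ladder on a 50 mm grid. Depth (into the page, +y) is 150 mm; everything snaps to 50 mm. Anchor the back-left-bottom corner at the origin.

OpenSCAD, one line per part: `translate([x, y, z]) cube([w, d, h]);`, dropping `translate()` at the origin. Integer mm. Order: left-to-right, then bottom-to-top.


cube([150, 150, 1350]);
translate([150, 0, 200]) cube([400, 150, 150]);
translate([150, 0, 400]) cube([400, 150, 150]);
translate([150, 0, 600]) cube([400, 150, 150]);
translate([150, 0, 800]) cube([400, 150, 150]);
translate([150, 0, 1000]) cube([400, 150, 150]);
translate([550, 0, 0]) cube([150, 150, 1350]);


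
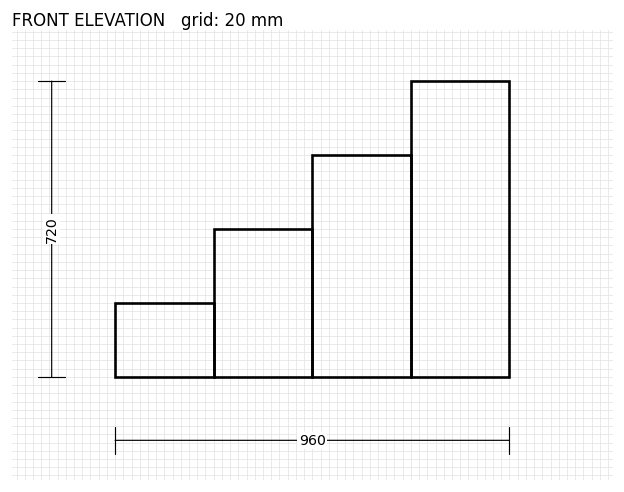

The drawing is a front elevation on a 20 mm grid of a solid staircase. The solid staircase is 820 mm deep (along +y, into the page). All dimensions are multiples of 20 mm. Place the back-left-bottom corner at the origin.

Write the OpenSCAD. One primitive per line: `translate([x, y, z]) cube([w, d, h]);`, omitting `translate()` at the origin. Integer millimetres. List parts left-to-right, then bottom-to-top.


cube([240, 820, 180]);
translate([240, 0, 0]) cube([240, 820, 360]);
translate([480, 0, 0]) cube([240, 820, 540]);
translate([720, 0, 0]) cube([240, 820, 720]);


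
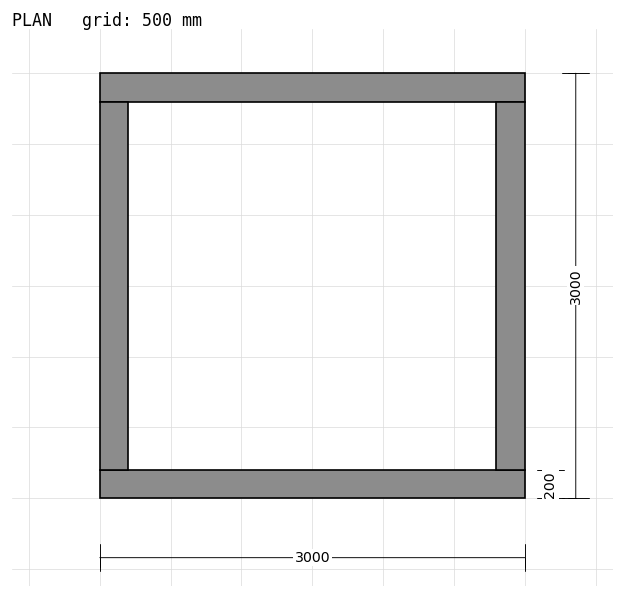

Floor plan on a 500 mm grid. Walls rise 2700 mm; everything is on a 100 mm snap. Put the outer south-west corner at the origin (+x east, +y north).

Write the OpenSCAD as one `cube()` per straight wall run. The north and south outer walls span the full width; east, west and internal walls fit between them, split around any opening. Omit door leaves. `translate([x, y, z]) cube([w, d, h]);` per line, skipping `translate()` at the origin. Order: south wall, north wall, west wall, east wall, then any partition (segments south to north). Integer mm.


cube([3000, 200, 2700]);
translate([0, 2800, 0]) cube([3000, 200, 2700]);
translate([0, 200, 0]) cube([200, 2600, 2700]);
translate([2800, 200, 0]) cube([200, 2600, 2700]);
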